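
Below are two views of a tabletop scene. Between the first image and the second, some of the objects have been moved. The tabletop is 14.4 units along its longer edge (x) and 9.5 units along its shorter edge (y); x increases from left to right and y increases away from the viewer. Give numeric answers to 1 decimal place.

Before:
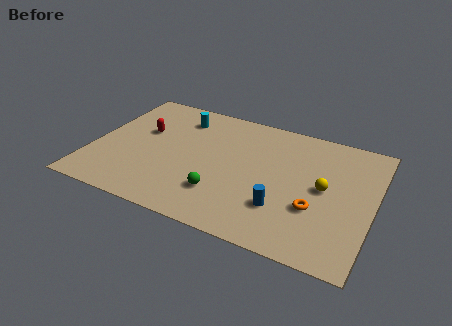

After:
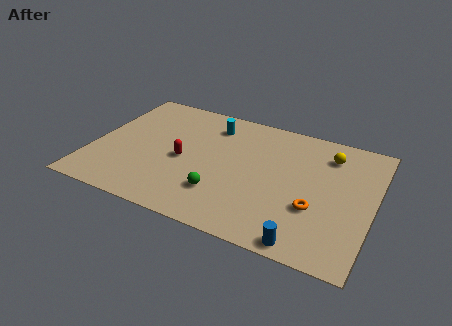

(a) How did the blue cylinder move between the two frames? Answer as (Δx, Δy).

(1.4, -1.9)

From the two frames, the blue cylinder sits at roughly (10.0, 2.7) before and (11.4, 0.8) after.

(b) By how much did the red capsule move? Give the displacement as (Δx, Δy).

(2.3, -1.5)

From the two frames, the red capsule sits at roughly (2.4, 5.8) before and (4.7, 4.3) after.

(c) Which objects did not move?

the orange torus and the green sphere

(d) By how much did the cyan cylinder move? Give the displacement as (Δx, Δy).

(1.7, 0.0)

From the two frames, the cyan cylinder sits at roughly (4.1, 7.6) before and (5.8, 7.6) after.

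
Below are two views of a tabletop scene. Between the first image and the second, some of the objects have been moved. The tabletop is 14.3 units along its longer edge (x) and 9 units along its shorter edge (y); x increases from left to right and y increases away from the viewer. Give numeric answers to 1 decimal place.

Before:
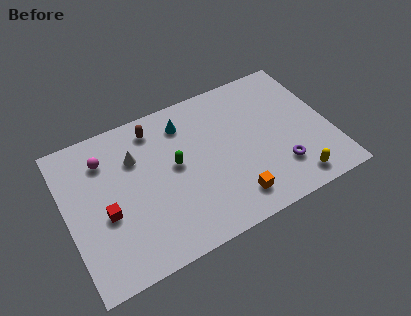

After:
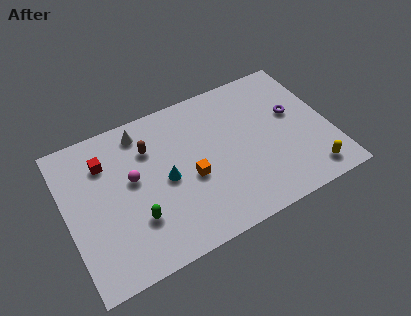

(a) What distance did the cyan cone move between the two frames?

3.2

From (6.7, 7.2) to (5.3, 4.3), the cyan cone covered √(1.4² + 2.9²) ≈ 3.2 units.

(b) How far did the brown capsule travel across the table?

1.2

From (5.1, 7.6) to (4.7, 6.5), the brown capsule covered √(0.4² + 1.1²) ≈ 1.2 units.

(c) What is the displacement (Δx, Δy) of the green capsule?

(-2.4, -2.2)

The green capsule was at about (5.9, 4.9) and moved to about (3.5, 2.7).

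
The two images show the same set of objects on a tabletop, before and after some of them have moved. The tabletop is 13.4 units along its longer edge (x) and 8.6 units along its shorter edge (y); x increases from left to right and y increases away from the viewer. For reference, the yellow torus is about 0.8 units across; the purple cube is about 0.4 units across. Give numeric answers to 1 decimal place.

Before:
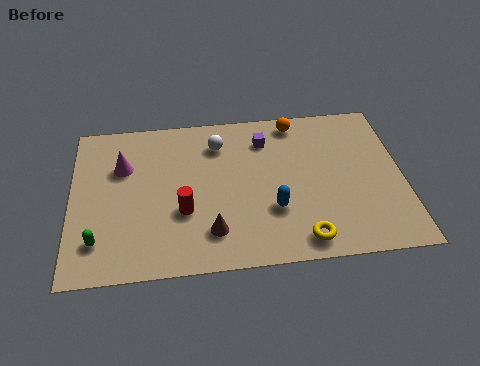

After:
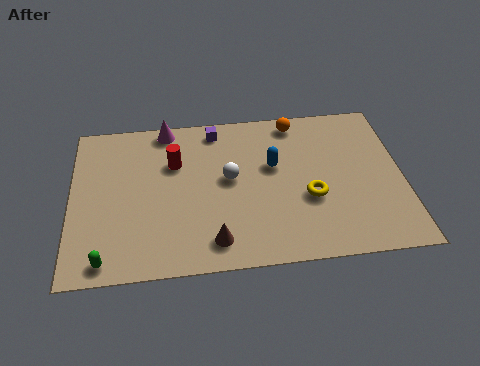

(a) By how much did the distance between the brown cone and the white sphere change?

-1.4

Before: roughly 4.8 units apart; after: 3.4. That's 1.4 units closer together.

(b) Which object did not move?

the orange sphere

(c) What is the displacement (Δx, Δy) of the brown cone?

(0.1, -0.5)

The brown cone started near (5.6, 1.9) and ended near (5.7, 1.4).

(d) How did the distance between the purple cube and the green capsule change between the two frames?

-0.3

The distance was about 8.3 in the first image and 8.0 in the second, so they moved 0.3 units closer together.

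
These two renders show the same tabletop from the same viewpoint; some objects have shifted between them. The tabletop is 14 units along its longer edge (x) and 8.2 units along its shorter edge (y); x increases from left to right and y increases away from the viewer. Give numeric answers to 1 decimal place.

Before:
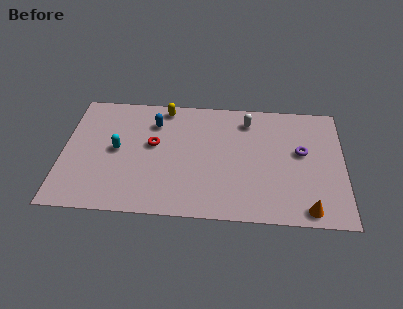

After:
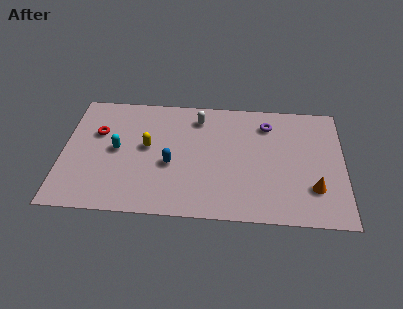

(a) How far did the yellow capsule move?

2.9

The yellow capsule moved from about (5.0, 7.3) to (4.2, 4.5), a distance of √(0.8² + 2.8²) ≈ 2.9.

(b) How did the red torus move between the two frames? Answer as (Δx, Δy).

(-2.8, 0.6)

The red torus started near (4.5, 4.7) and ended near (1.7, 5.3).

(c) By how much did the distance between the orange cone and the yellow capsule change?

-1.0

They were about 9.6 units apart before and 8.6 after — 1.0 units closer together.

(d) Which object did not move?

the cyan capsule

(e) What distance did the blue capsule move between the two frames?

2.9

The blue capsule moved from about (4.5, 6.2) to (5.4, 3.4), a distance of √(0.9² + 2.8²) ≈ 2.9.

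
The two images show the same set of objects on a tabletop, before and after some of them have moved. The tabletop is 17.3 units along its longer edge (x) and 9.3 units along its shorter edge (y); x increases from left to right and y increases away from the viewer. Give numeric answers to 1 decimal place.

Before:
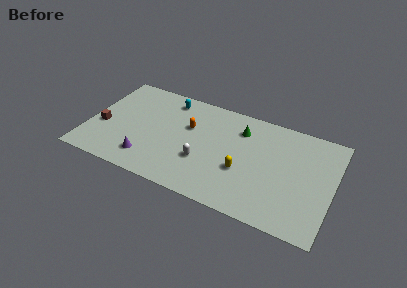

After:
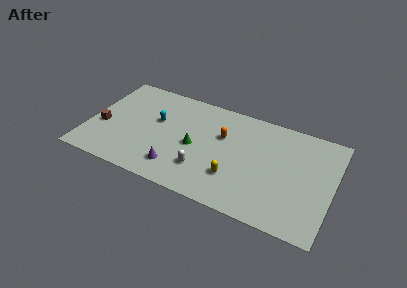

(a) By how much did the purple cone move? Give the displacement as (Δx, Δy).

(2.1, 0.0)

The purple cone started near (4.5, 1.9) and ended near (6.6, 1.9).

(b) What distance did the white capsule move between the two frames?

0.7

The white capsule was near (8.3, 3.2) before and (8.4, 2.5) after, so it travelled √(0.1² + 0.7²) ≈ 0.7 units.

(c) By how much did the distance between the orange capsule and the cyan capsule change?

+2.1

They were about 2.6 units apart before and 4.7 after — 2.1 units further apart.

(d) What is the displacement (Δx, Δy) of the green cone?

(-3.0, -2.8)

The green cone started near (10.6, 7.1) and ended near (7.6, 4.3).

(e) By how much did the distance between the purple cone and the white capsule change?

-2.1

They were about 4.0 units apart before and 1.9 after — 2.1 units closer together.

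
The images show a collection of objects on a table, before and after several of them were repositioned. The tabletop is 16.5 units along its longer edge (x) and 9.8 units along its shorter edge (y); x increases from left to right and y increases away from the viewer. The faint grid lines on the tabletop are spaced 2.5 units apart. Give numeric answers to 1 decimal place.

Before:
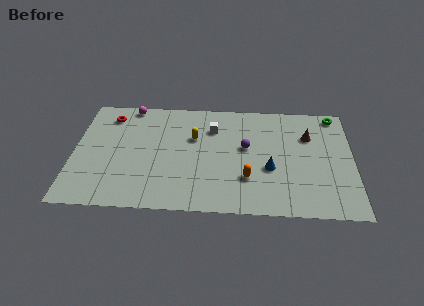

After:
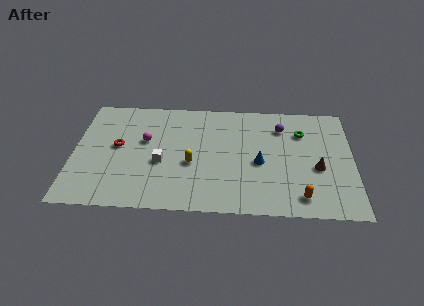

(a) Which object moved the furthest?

the white cube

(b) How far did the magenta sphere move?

3.3

From (3.2, 9.0) to (4.2, 5.9), the magenta sphere covered √(1.0² + 3.1²) ≈ 3.3 units.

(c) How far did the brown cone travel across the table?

2.8

The brown cone was near (13.9, 6.8) before and (14.4, 4.0) after, so it travelled √(0.5² + 2.8²) ≈ 2.8 units.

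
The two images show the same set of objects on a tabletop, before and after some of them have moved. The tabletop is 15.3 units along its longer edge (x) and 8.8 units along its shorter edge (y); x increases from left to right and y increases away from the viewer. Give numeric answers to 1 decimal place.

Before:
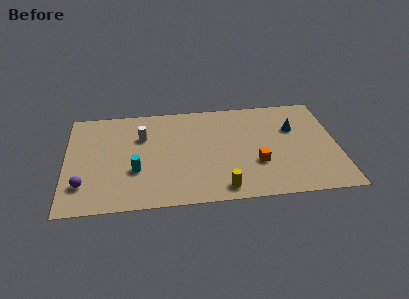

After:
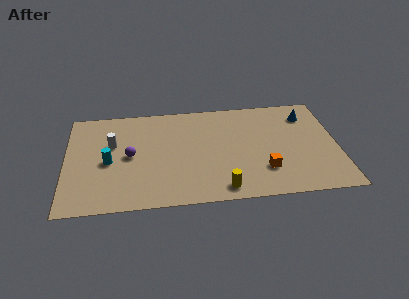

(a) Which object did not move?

the yellow cylinder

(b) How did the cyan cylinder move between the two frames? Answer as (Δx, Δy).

(-1.5, 0.9)

From the two frames, the cyan cylinder sits at roughly (3.9, 3.1) before and (2.4, 4.0) after.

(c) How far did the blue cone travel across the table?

1.4

From (12.9, 5.8) to (13.7, 6.9), the blue cone covered √(0.8² + 1.1²) ≈ 1.4 units.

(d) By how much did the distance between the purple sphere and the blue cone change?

-2.0

Before: roughly 12.4 units apart; after: 10.4. That's 2.0 units closer together.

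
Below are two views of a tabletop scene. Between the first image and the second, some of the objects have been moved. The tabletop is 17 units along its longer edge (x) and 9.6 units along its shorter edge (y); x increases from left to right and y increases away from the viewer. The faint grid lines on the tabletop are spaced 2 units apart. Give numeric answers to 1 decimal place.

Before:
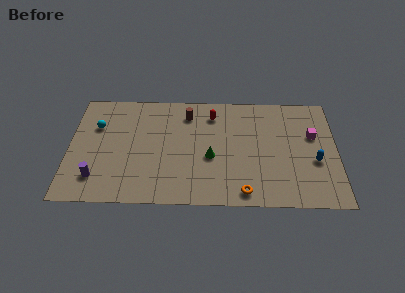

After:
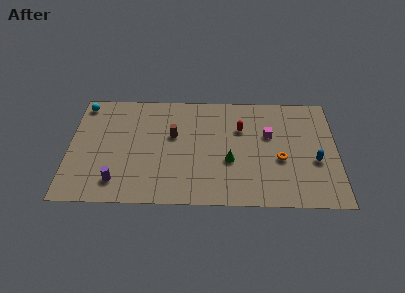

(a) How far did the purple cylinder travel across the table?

1.3

The purple cylinder was near (1.8, 2.1) before and (3.1, 1.8) after, so it travelled √(1.3² + 0.3²) ≈ 1.3 units.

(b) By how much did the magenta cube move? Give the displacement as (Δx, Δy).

(-2.8, 0.0)

The magenta cube was at about (15.5, 6.0) and moved to about (12.7, 6.0).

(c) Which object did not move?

the blue capsule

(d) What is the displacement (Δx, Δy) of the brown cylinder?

(-0.9, -1.9)

The brown cylinder was at about (7.5, 7.7) and moved to about (6.6, 5.8).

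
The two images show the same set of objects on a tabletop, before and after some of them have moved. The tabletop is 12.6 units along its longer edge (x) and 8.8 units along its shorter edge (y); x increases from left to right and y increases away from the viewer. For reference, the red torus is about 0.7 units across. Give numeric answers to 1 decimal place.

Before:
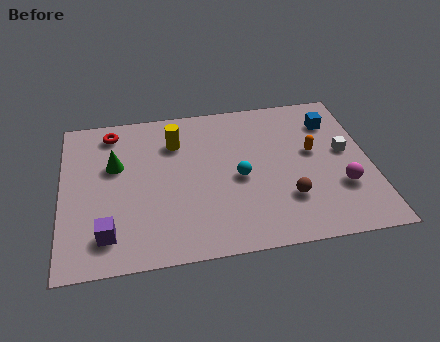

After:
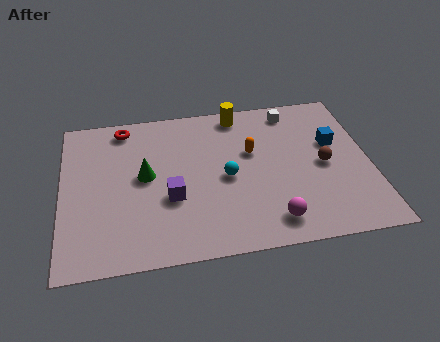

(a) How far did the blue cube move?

1.3

The blue cube was near (11.2, 6.7) before and (11.2, 5.4) after, so it travelled √(0.0² + 1.3²) ≈ 1.3 units.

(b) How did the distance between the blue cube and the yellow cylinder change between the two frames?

-2.0

They were about 6.5 units apart before and 4.5 after — 2.0 units closer together.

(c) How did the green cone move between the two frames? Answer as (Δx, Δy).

(1.2, -0.8)

The green cone started near (2.2, 5.5) and ended near (3.4, 4.7).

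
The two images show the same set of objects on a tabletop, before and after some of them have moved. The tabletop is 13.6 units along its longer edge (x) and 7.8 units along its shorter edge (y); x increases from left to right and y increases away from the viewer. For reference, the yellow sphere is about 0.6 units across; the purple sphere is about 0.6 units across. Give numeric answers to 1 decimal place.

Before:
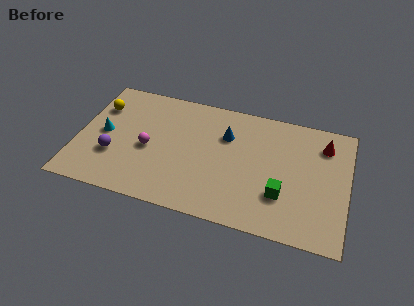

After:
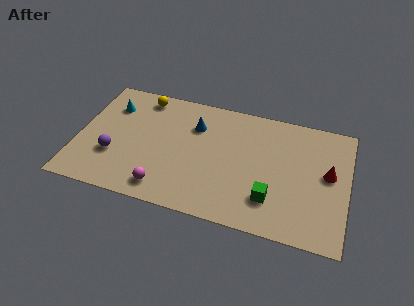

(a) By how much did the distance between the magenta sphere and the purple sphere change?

+1.1

They were about 1.9 units apart before and 3.0 after — 1.1 units further apart.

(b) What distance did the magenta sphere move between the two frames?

2.5

The magenta sphere moved from about (3.6, 3.5) to (4.6, 1.2), a distance of √(1.0² + 2.3²) ≈ 2.5.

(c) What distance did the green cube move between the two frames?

0.6

The green cube was near (10.4, 2.4) before and (9.9, 2.0) after, so it travelled √(0.5² + 0.4²) ≈ 0.6 units.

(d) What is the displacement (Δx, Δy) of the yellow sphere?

(2.1, 1.2)

The yellow sphere started near (0.9, 5.6) and ended near (3.0, 6.8).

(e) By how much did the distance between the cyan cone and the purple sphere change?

+1.8

The distance was about 1.4 in the first image and 3.2 in the second, so they moved 1.8 units further apart.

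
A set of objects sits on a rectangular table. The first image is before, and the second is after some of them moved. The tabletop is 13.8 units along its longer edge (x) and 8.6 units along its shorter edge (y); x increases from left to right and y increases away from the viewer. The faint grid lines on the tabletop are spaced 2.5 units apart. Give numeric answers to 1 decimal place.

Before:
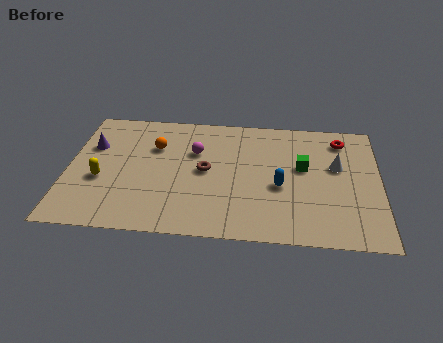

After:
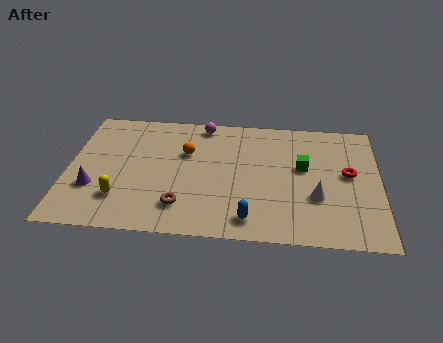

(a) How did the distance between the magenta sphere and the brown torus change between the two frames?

+4.5

Before: roughly 1.4 units apart; after: 5.9. That's 4.5 units further apart.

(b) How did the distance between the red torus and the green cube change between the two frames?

-0.7

They were about 2.7 units apart before and 2.0 after — 0.7 units closer together.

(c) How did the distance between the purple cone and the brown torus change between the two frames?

-1.3

They were about 5.3 units apart before and 4.0 after — 1.3 units closer together.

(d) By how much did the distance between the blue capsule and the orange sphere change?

-0.9

They were about 6.1 units apart before and 5.2 after — 0.9 units closer together.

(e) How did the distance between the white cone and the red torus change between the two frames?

+0.3

Before: roughly 1.9 units apart; after: 2.2. That's 0.3 units further apart.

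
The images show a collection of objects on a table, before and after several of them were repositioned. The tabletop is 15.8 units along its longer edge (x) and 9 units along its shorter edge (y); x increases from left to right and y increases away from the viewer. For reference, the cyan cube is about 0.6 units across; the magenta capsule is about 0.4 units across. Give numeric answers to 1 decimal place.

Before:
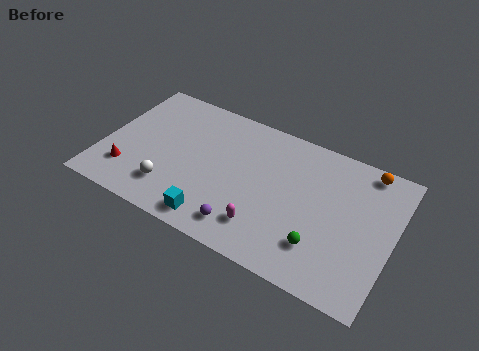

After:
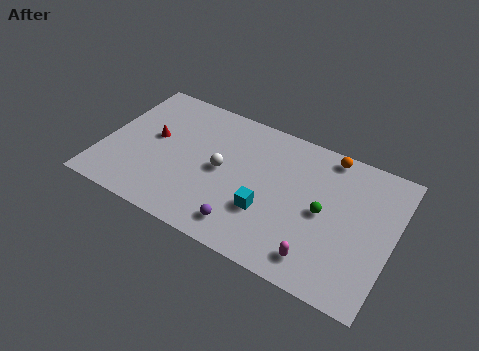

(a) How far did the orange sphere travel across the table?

2.1

The orange sphere was near (14.0, 8.1) before and (11.9, 8.1) after, so it travelled √(2.1² + 0.0²) ≈ 2.1 units.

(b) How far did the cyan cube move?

3.2

The cyan cube moved from about (6.6, 1.2) to (9.2, 3.0), a distance of √(2.6² + 1.8²) ≈ 3.2.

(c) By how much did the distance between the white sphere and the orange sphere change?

-5.2

Before: roughly 11.7 units apart; after: 6.5. That's 5.2 units closer together.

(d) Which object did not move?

the purple sphere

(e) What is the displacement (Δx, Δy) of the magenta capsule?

(3.0, -0.5)

The magenta capsule was at about (9.2, 2.0) and moved to about (12.2, 1.5).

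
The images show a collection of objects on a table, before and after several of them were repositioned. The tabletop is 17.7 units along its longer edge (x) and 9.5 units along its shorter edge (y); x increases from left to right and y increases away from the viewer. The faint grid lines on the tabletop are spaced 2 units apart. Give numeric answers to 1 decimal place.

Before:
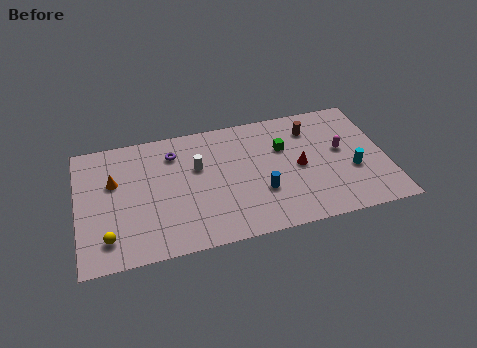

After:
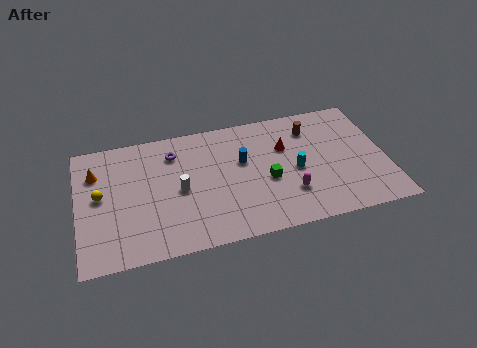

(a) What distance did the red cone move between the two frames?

1.8

The red cone was near (12.7, 4.6) before and (12.0, 6.3) after, so it travelled √(0.7² + 1.7²) ≈ 1.8 units.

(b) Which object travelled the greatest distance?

the magenta capsule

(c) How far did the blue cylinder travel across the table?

2.8

The blue cylinder was near (10.4, 3.2) before and (9.5, 5.8) after, so it travelled √(0.9² + 2.6²) ≈ 2.8 units.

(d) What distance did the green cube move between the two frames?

2.5

The green cube was near (11.9, 6.3) before and (10.8, 4.0) after, so it travelled √(1.1² + 2.3²) ≈ 2.5 units.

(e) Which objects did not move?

the brown cylinder and the purple torus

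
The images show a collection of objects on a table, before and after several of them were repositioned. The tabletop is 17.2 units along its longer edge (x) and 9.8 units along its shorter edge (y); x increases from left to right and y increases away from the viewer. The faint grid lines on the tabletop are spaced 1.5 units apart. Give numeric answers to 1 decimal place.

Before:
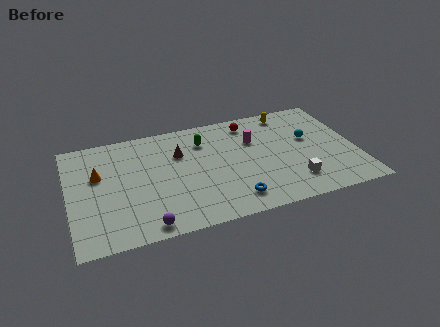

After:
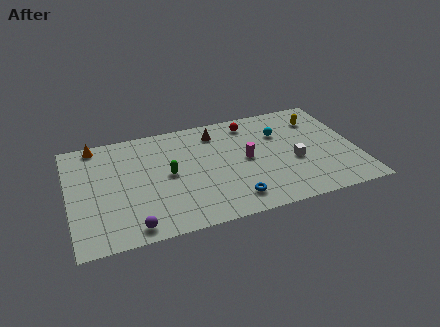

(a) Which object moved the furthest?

the green capsule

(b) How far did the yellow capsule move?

2.0

The yellow capsule was near (13.5, 8.6) before and (15.2, 7.5) after, so it travelled √(1.7² + 1.1²) ≈ 2.0 units.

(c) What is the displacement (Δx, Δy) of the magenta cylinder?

(-0.6, -1.6)

The magenta cylinder started near (11.2, 6.6) and ended near (10.6, 5.0).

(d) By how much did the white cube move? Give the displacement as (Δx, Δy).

(0.2, 1.8)

The white cube was at about (13.2, 2.2) and moved to about (13.4, 4.0).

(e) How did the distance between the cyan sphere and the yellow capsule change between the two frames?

-0.5

Before: roughly 3.0 units apart; after: 2.5. That's 0.5 units closer together.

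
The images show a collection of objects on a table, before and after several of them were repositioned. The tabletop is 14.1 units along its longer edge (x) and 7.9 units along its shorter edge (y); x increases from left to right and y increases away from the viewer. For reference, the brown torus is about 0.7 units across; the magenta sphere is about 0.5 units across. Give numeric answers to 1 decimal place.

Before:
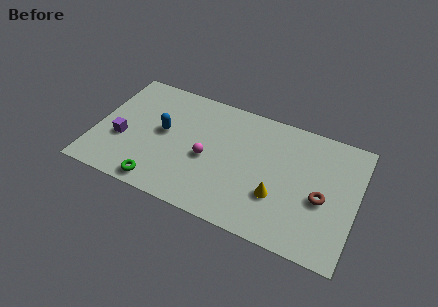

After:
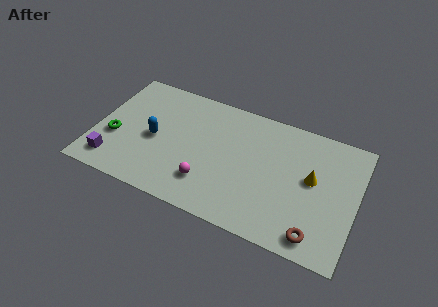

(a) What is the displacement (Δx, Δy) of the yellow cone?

(1.7, 1.8)

The yellow cone was at about (10.0, 2.6) and moved to about (11.7, 4.4).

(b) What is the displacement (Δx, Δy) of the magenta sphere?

(0.2, -1.5)

The magenta sphere started near (6.1, 3.5) and ended near (6.3, 2.0).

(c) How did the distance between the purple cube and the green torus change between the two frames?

-1.5

Before: roughly 3.1 units apart; after: 1.6. That's 1.5 units closer together.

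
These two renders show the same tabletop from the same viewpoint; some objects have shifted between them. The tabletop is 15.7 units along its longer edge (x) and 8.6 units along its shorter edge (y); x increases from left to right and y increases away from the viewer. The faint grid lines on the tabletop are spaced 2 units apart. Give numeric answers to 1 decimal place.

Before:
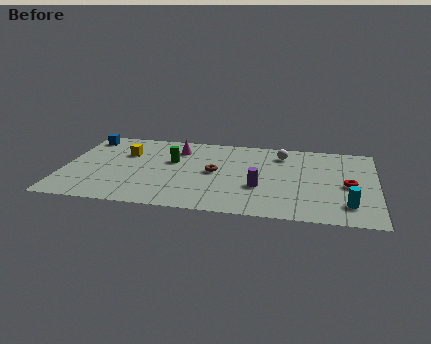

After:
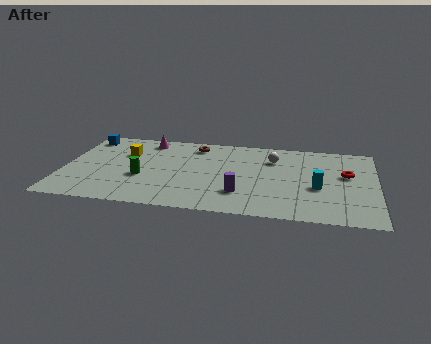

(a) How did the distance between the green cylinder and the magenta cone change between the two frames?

+2.7

They were about 1.4 units apart before and 4.1 after — 2.7 units further apart.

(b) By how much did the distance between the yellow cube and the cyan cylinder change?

-1.9

The distance was about 12.0 in the first image and 10.1 in the second, so they moved 1.9 units closer together.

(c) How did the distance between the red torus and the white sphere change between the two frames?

-0.6

They were about 4.5 units apart before and 3.9 after — 0.6 units closer together.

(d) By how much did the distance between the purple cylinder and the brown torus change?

+2.9

Before: roughly 2.6 units apart; after: 5.5. That's 2.9 units further apart.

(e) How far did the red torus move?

1.1

The red torus moved from about (14.3, 4.0) to (14.2, 5.1), a distance of √(0.1² + 1.1²) ≈ 1.1.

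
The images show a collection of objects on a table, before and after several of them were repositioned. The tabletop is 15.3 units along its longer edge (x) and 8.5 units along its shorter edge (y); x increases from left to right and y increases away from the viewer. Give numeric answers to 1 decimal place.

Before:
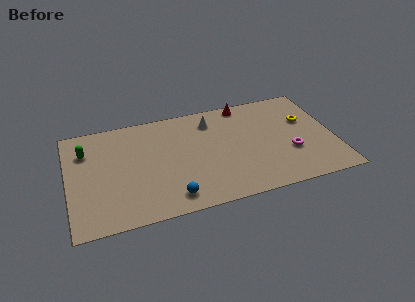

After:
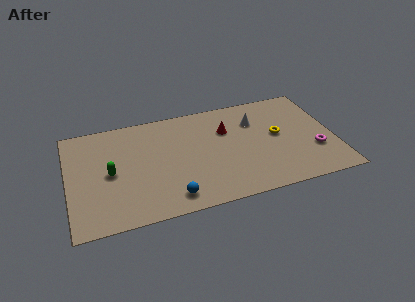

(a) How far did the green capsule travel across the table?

2.5

From (1.1, 6.2) to (2.4, 4.1), the green capsule covered √(1.3² + 2.1²) ≈ 2.5 units.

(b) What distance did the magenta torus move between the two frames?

1.4

The magenta torus moved from about (12.7, 3.0) to (14.1, 2.8), a distance of √(1.4² + 0.2²) ≈ 1.4.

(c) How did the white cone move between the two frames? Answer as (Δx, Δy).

(2.5, -0.7)

The white cone started near (8.4, 6.8) and ended near (10.9, 6.1).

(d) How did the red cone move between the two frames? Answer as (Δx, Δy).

(-1.2, -1.9)

From the two frames, the red cone sits at roughly (10.4, 7.7) before and (9.2, 5.8) after.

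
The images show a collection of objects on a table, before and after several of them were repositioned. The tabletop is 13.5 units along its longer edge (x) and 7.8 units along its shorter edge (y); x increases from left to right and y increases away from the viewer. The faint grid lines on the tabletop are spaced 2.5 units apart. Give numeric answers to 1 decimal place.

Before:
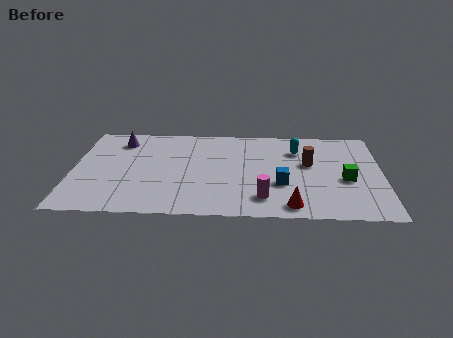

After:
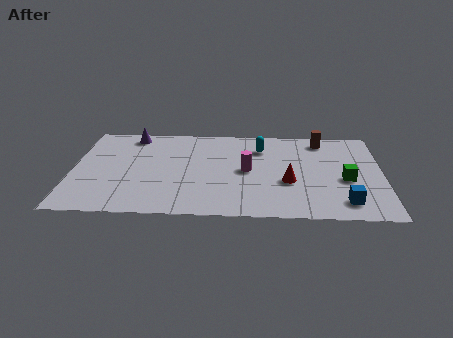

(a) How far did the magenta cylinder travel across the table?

2.4

From (8.3, 1.6) to (7.6, 3.9), the magenta cylinder covered √(0.7² + 2.3²) ≈ 2.4 units.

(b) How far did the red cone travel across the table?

2.0

The red cone moved from about (9.5, 1.0) to (9.4, 3.0), a distance of √(0.1² + 2.0²) ≈ 2.0.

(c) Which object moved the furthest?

the blue cube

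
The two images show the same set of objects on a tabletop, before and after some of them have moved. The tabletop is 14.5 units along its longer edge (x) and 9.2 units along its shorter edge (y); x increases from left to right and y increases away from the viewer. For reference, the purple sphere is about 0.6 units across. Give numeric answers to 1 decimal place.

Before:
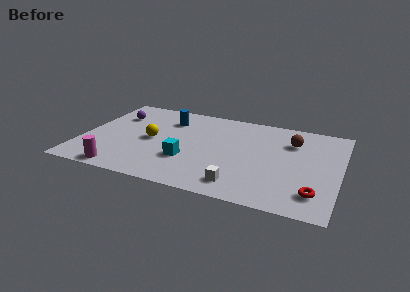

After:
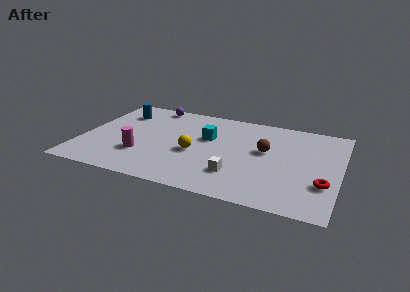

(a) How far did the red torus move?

1.1

The red torus was near (13.3, 1.9) before and (13.7, 2.9) after, so it travelled √(0.4² + 1.0²) ≈ 1.1 units.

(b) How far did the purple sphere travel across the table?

2.5

The purple sphere moved from about (1.6, 6.6) to (3.5, 8.3), a distance of √(1.9² + 1.7²) ≈ 2.5.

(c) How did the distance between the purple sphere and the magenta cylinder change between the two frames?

-0.3

They were about 5.8 units apart before and 5.5 after — 0.3 units closer together.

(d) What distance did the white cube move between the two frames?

0.9

From (9.2, 1.5) to (8.9, 2.4), the white cube covered √(0.3² + 0.9²) ≈ 0.9 units.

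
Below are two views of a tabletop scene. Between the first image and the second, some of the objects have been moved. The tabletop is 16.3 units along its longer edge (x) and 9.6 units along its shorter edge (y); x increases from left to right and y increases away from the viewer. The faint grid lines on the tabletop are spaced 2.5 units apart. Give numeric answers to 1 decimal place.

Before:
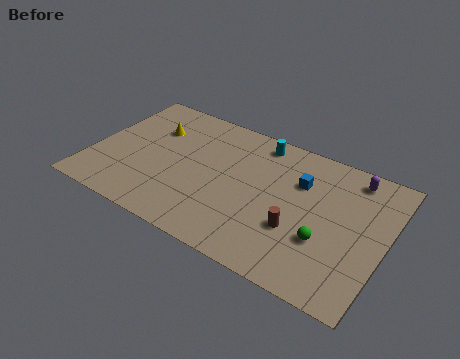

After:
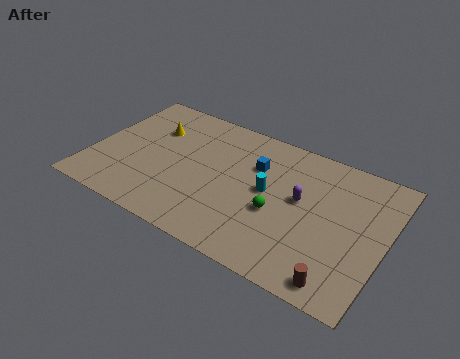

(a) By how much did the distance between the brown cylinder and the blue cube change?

+4.4

Before: roughly 3.3 units apart; after: 7.7. That's 4.4 units further apart.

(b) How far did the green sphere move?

2.8

From (13.2, 3.3) to (10.5, 3.9), the green sphere covered √(2.7² + 0.6²) ≈ 2.8 units.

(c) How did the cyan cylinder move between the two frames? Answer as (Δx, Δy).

(1.0, -3.3)

The cyan cylinder was at about (8.8, 8.4) and moved to about (9.8, 5.1).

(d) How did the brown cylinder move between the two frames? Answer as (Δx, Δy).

(2.6, -2.2)

From the two frames, the brown cylinder sits at roughly (11.7, 3.3) before and (14.3, 1.1) after.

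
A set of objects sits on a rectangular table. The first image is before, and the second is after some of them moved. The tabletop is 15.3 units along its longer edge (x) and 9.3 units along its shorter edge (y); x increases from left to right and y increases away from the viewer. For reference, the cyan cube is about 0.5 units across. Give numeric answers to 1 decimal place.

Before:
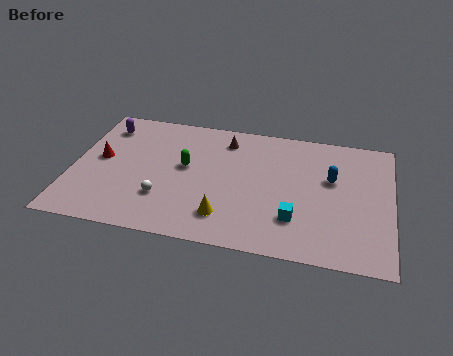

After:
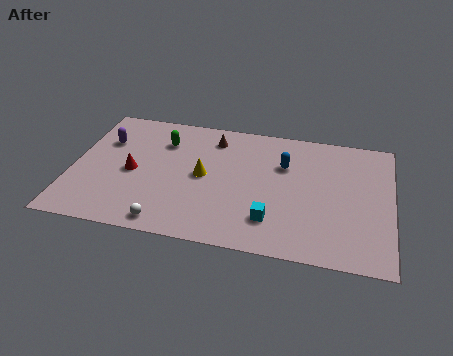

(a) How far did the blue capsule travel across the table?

2.4

The blue capsule moved from about (12.4, 5.7) to (10.1, 6.3), a distance of √(2.3² + 0.6²) ≈ 2.4.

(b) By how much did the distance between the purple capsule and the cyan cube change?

-1.4

The distance was about 10.7 in the first image and 9.3 in the second, so they moved 1.4 units closer together.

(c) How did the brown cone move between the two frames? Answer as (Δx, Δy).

(-0.6, 0.0)

From the two frames, the brown cone sits at roughly (7.2, 7.6) before and (6.6, 7.6) after.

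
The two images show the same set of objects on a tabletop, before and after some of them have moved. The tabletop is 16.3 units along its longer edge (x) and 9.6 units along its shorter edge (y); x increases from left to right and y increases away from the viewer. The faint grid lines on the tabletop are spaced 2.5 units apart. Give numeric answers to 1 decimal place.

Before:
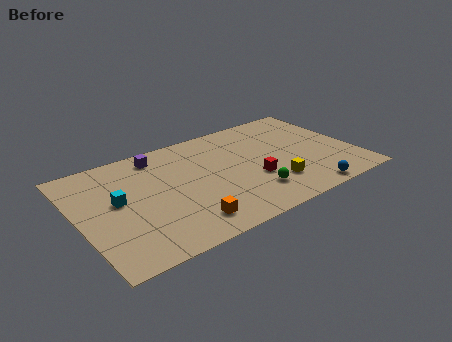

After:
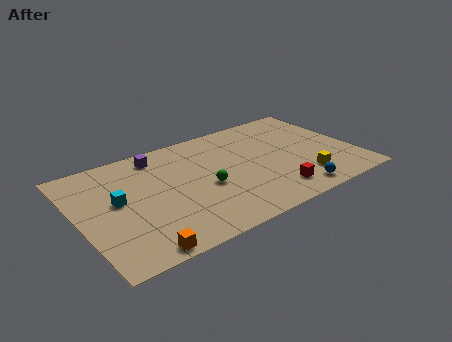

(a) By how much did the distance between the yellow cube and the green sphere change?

+4.6

The distance was about 1.3 in the first image and 5.9 in the second, so they moved 4.6 units further apart.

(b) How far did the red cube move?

1.9

The red cube moved from about (10.1, 3.5) to (11.0, 1.8), a distance of √(0.9² + 1.7²) ≈ 1.9.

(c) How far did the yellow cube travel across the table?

1.8

The yellow cube moved from about (11.1, 2.5) to (12.9, 2.2), a distance of √(1.8² + 0.3²) ≈ 1.8.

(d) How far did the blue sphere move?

0.8

From (12.8, 0.9) to (12.1, 1.2), the blue sphere covered √(0.7² + 0.3²) ≈ 0.8 units.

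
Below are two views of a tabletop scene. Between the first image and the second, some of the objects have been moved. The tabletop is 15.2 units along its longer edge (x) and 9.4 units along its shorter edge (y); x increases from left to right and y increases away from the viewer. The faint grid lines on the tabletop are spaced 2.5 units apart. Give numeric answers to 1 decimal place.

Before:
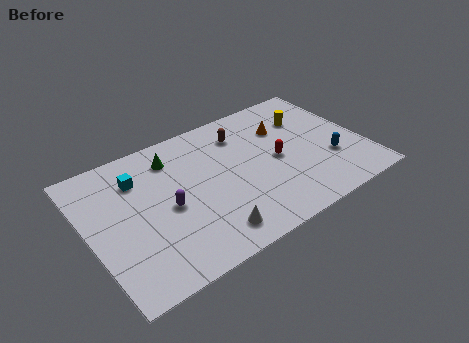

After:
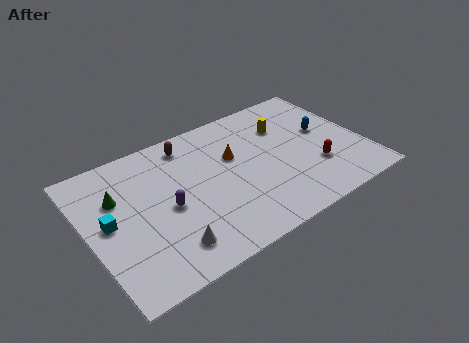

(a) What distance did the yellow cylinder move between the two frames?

1.3

The yellow cylinder was near (12.6, 6.7) before and (11.3, 6.7) after, so it travelled √(1.3² + 0.0²) ≈ 1.3 units.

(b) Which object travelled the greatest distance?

the green cone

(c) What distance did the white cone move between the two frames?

2.2

The white cone moved from about (6.0, 1.5) to (3.8, 1.8), a distance of √(2.2² + 0.3²) ≈ 2.2.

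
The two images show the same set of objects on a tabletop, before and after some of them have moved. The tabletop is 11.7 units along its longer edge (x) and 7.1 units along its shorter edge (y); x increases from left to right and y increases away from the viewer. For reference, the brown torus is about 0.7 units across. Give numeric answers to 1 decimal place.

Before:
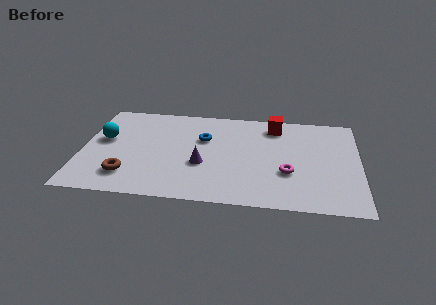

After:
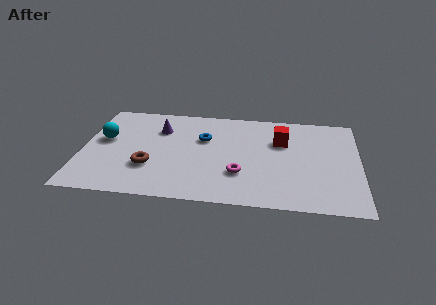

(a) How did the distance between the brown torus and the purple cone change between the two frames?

-0.5

They were about 3.3 units apart before and 2.8 after — 0.5 units closer together.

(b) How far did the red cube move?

1.1

From (8.1, 5.9) to (8.4, 4.8), the red cube covered √(0.3² + 1.1²) ≈ 1.1 units.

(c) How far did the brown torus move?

1.1

From (2.0, 1.6) to (2.9, 2.3), the brown torus covered √(0.9² + 0.7²) ≈ 1.1 units.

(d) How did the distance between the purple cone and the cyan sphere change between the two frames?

-1.9

Before: roughly 4.4 units apart; after: 2.5. That's 1.9 units closer together.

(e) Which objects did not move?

the blue torus and the cyan sphere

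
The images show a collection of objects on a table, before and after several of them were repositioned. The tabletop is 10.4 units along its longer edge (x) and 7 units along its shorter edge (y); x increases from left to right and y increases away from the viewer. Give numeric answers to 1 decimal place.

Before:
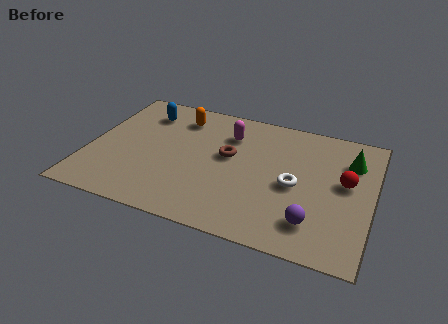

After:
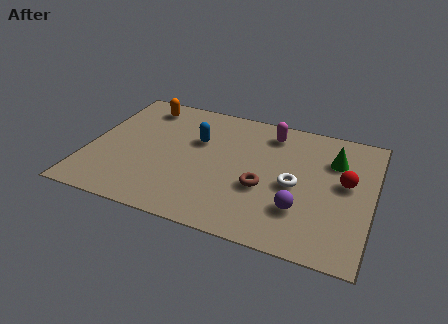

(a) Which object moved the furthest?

the blue capsule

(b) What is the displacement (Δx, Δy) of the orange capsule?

(-1.4, 0.3)

From the two frames, the orange capsule sits at roughly (3.1, 5.6) before and (1.7, 5.9) after.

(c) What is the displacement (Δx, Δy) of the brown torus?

(1.4, -1.3)

The brown torus was at about (5.1, 4.0) and moved to about (6.5, 2.7).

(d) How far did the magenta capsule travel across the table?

1.6

From (5.0, 5.2) to (6.5, 5.8), the magenta capsule covered √(1.5² + 0.6²) ≈ 1.6 units.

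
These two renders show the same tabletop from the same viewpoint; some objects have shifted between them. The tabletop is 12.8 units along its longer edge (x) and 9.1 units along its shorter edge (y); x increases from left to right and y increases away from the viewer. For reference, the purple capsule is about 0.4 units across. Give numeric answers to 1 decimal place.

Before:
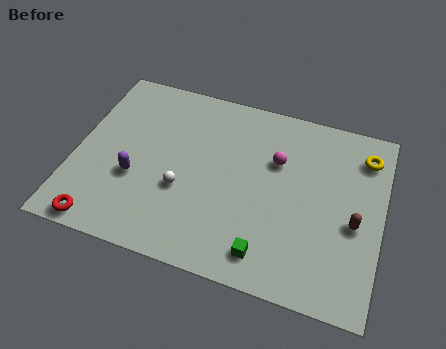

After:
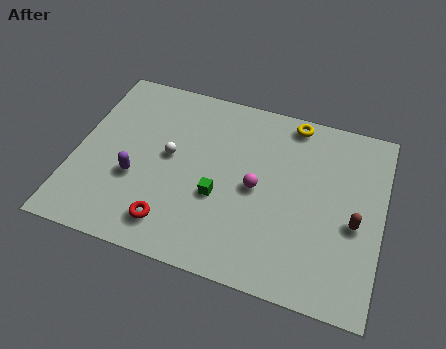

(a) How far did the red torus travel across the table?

2.9

The red torus moved from about (1.5, 0.8) to (4.3, 1.6), a distance of √(2.8² + 0.8²) ≈ 2.9.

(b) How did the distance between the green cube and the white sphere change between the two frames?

-1.6

They were about 4.2 units apart before and 2.6 after — 1.6 units closer together.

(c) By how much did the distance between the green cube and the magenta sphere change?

-2.9

Before: roughly 4.6 units apart; after: 1.7. That's 2.9 units closer together.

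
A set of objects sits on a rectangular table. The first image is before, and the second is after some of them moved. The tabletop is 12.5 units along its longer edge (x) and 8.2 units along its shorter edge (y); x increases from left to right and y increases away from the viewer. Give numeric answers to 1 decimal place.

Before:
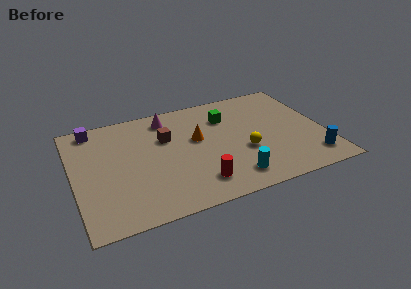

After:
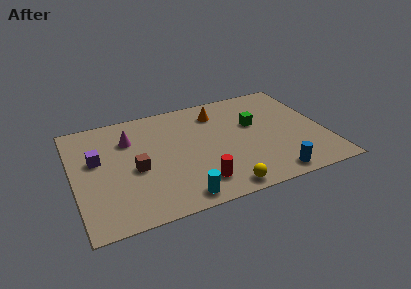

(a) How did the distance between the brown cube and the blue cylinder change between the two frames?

-0.9

Before: roughly 7.9 units apart; after: 7.0. That's 0.9 units closer together.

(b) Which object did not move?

the red cylinder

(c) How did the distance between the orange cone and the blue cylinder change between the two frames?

-0.3

They were about 6.3 units apart before and 6.0 after — 0.3 units closer together.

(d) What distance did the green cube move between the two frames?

1.6

The green cube was near (7.8, 6.0) before and (9.1, 5.0) after, so it travelled √(1.3² + 1.0²) ≈ 1.6 units.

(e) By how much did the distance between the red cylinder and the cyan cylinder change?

-0.5

They were about 1.7 units apart before and 1.2 after — 0.5 units closer together.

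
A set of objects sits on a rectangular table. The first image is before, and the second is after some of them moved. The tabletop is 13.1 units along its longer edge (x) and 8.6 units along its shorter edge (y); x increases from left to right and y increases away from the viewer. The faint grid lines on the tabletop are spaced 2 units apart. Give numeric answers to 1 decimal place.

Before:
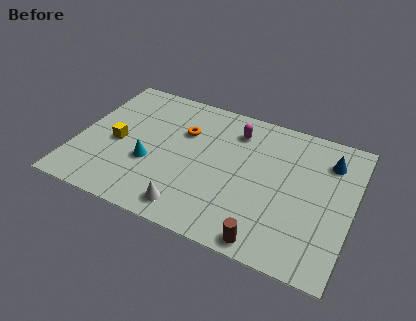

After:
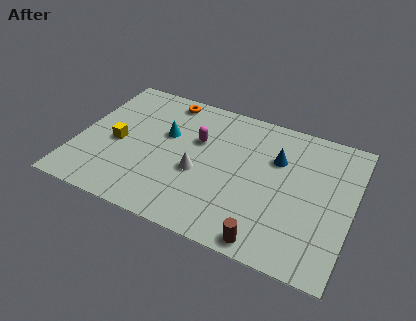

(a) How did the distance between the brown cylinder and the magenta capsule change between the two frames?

-0.3

The distance was about 6.4 in the first image and 6.1 in the second, so they moved 0.3 units closer together.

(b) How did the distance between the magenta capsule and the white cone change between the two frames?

-3.8

Before: roughly 5.8 units apart; after: 2.0. That's 3.8 units closer together.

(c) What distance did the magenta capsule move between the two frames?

2.1

The magenta capsule was near (7.3, 6.8) before and (5.6, 5.5) after, so it travelled √(1.7² + 1.3²) ≈ 2.1 units.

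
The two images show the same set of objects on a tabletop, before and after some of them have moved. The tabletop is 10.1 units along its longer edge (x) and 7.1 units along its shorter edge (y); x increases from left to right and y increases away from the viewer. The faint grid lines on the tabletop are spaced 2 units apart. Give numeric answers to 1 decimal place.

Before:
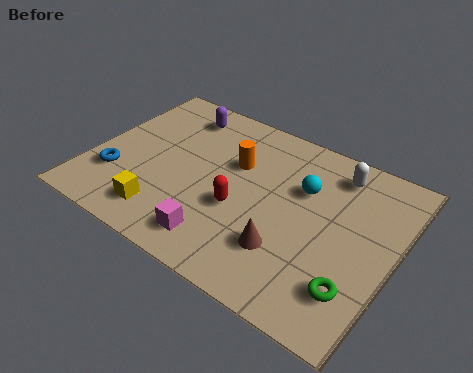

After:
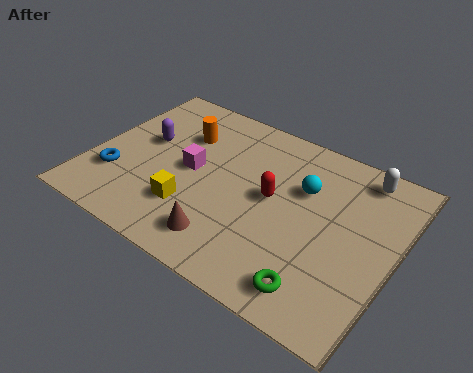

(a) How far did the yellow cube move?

1.1

The yellow cube was near (2.8, 1.3) before and (3.6, 2.0) after, so it travelled √(0.8² + 0.7²) ≈ 1.1 units.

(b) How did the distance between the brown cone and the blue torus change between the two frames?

-1.8

They were about 5.8 units apart before and 4.0 after — 1.8 units closer together.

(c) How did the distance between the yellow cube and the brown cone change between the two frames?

-2.6

They were about 4.1 units apart before and 1.5 after — 2.6 units closer together.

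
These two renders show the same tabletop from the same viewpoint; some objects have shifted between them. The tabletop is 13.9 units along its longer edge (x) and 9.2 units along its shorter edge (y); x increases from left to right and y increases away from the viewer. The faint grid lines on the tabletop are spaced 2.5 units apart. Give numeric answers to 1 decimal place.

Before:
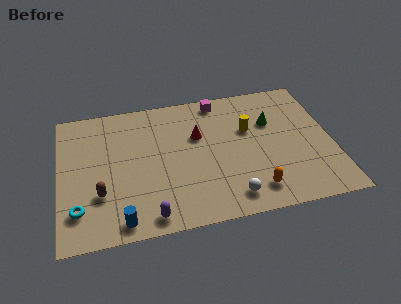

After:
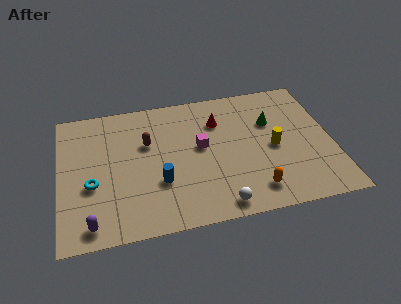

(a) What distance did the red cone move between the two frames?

1.4

The red cone moved from about (7.1, 5.9) to (8.2, 6.7), a distance of √(1.1² + 0.8²) ≈ 1.4.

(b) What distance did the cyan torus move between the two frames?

1.7

The cyan torus moved from about (0.9, 2.1) to (1.6, 3.6), a distance of √(0.7² + 1.5²) ≈ 1.7.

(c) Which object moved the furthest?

the brown capsule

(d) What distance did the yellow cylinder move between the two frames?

1.9

From (9.7, 5.8) to (10.9, 4.3), the yellow cylinder covered √(1.2² + 1.5²) ≈ 1.9 units.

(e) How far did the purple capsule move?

2.9

From (4.4, 1.0) to (1.5, 1.1), the purple capsule covered √(2.9² + 0.1²) ≈ 2.9 units.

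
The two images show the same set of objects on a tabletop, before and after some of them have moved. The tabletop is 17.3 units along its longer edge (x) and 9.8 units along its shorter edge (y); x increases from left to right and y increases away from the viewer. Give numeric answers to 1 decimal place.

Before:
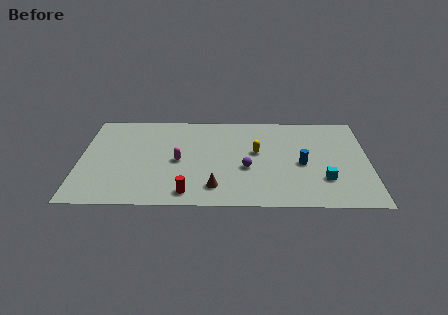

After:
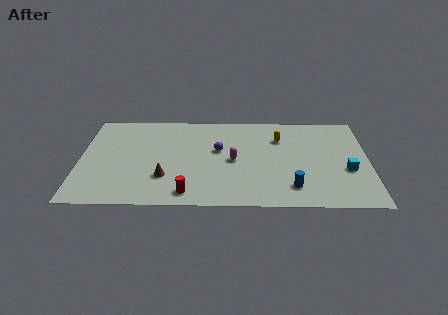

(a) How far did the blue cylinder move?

2.5

The blue cylinder moved from about (13.3, 4.4) to (12.7, 2.0), a distance of √(0.6² + 2.4²) ≈ 2.5.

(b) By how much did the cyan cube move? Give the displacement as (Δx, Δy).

(1.4, 1.0)

The cyan cube started near (14.6, 2.8) and ended near (16.0, 3.8).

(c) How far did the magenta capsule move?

3.3

The magenta capsule was near (5.9, 4.6) before and (9.2, 4.7) after, so it travelled √(3.3² + 0.1²) ≈ 3.3 units.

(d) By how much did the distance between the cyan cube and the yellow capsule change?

+0.3

Before: roughly 4.9 units apart; after: 5.2. That's 0.3 units further apart.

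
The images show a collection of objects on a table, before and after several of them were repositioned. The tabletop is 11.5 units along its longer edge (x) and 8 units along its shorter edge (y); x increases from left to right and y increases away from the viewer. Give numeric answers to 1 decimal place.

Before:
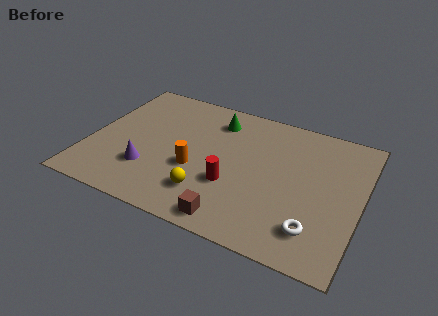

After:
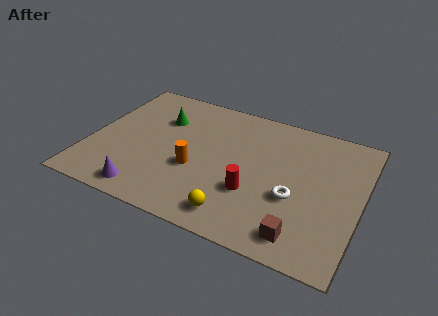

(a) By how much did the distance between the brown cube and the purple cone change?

+2.5

The distance was about 4.0 in the first image and 6.5 in the second, so they moved 2.5 units further apart.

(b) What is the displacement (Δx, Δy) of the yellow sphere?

(1.3, -0.7)

The yellow sphere started near (5.3, 1.9) and ended near (6.6, 1.2).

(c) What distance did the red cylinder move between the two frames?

0.9

The red cylinder was near (6.2, 2.8) before and (7.1, 2.7) after, so it travelled √(0.9² + 0.1²) ≈ 0.9 units.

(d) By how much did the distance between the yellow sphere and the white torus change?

-1.6

The distance was about 4.5 in the first image and 2.9 in the second, so they moved 1.6 units closer together.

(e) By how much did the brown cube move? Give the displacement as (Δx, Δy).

(2.8, 0.3)

The brown cube started near (6.5, 0.9) and ended near (9.3, 1.2).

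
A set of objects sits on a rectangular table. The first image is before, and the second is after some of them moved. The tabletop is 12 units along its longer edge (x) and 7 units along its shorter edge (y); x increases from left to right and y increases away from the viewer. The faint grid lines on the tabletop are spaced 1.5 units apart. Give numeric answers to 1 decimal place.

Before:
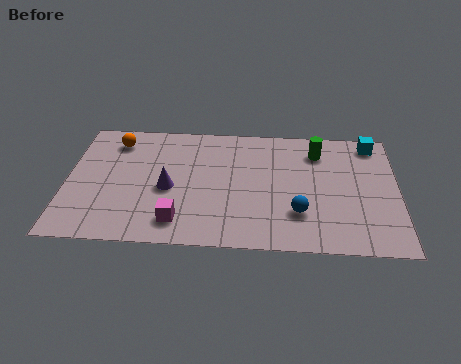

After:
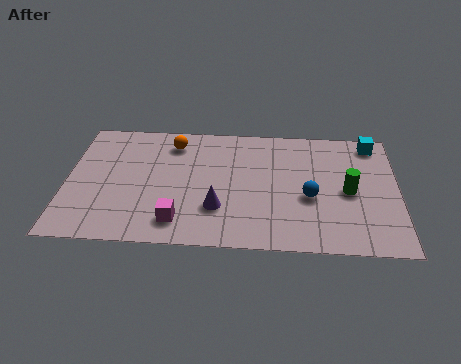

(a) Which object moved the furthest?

the green cylinder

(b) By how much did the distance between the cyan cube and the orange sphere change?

-2.1

Before: roughly 9.4 units apart; after: 7.3. That's 2.1 units closer together.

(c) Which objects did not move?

the magenta cube and the cyan cube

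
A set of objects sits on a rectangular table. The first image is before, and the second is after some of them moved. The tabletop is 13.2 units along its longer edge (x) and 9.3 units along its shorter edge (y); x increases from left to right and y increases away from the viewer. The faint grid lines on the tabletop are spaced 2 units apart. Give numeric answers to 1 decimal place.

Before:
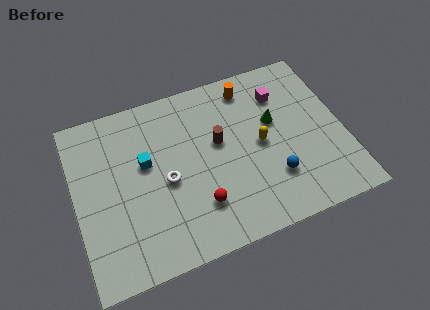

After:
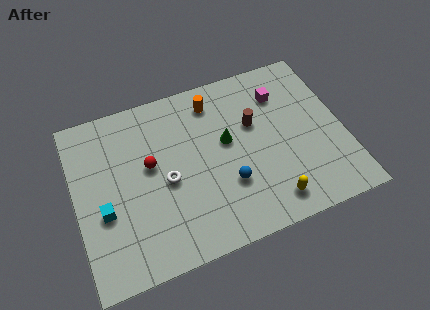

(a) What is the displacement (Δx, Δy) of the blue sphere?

(-2.2, 0.4)

From the two frames, the blue sphere sits at roughly (9.5, 2.6) before and (7.3, 3.0) after.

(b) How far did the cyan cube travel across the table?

2.9

The cyan cube moved from about (3.5, 5.5) to (1.3, 3.6), a distance of √(2.2² + 1.9²) ≈ 2.9.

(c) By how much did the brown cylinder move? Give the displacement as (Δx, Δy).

(1.8, 0.4)

From the two frames, the brown cylinder sits at roughly (7.1, 5.4) before and (8.9, 5.8) after.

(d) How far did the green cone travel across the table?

2.4

From (9.9, 5.6) to (7.5, 5.3), the green cone covered √(2.4² + 0.3²) ≈ 2.4 units.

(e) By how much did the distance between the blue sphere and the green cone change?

-0.7

Before: roughly 3.0 units apart; after: 2.3. That's 0.7 units closer together.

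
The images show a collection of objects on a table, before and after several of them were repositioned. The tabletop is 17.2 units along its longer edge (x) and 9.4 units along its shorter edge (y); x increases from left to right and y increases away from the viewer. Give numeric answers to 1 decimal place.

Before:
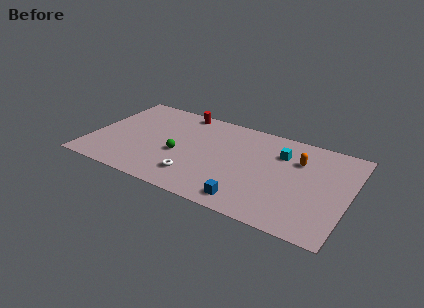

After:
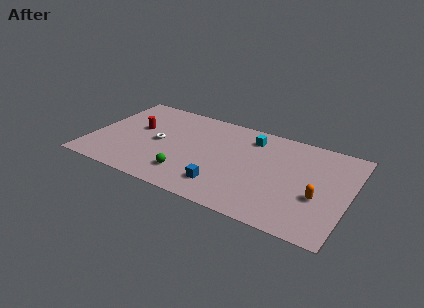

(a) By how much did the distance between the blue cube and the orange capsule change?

+0.4

They were about 5.9 units apart before and 6.3 after — 0.4 units further apart.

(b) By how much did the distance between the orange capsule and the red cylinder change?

+4.1

They were about 8.4 units apart before and 12.5 after — 4.1 units further apart.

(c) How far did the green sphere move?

2.0

From (6.0, 3.9) to (6.8, 2.1), the green sphere covered √(0.8² + 1.8²) ≈ 2.0 units.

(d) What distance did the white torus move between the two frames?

3.8

From (7.3, 2.1) to (4.5, 4.6), the white torus covered √(2.8² + 2.5²) ≈ 3.8 units.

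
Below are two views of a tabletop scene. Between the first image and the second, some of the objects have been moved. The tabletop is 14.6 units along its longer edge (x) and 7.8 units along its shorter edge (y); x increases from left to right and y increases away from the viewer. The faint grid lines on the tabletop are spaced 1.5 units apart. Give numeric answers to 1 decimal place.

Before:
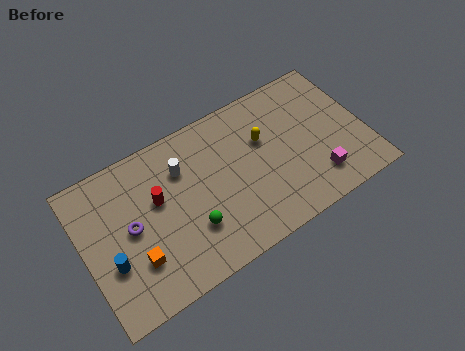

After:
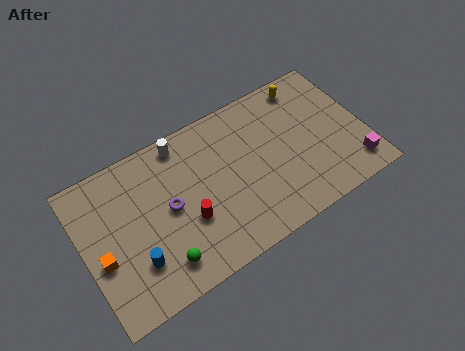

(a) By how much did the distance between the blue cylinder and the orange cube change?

+0.6

They were about 1.3 units apart before and 1.9 after — 0.6 units further apart.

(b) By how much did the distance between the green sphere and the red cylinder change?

-0.6

The distance was about 2.7 in the first image and 2.1 in the second, so they moved 0.6 units closer together.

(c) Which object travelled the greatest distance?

the yellow capsule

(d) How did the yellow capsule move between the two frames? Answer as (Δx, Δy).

(2.6, 1.8)

The yellow capsule started near (9.5, 5.0) and ended near (12.1, 6.8).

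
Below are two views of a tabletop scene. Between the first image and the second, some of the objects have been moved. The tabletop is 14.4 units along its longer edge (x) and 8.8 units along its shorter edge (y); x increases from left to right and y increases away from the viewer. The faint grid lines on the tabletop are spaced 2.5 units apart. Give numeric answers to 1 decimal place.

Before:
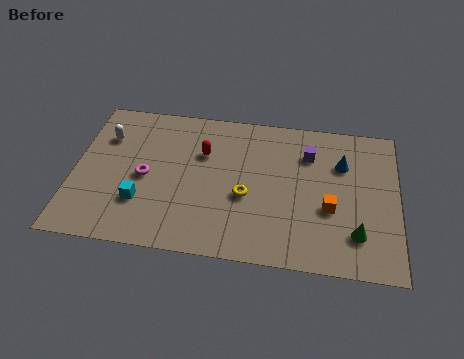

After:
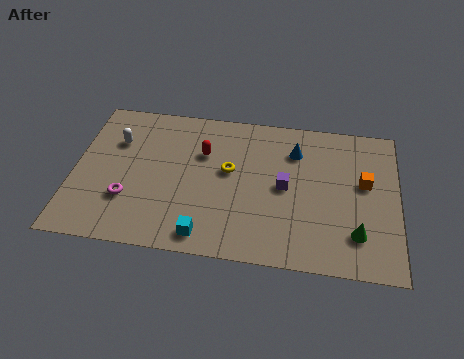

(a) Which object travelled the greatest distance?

the cyan cube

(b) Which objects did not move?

the red capsule and the green cone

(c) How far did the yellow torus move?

1.6

The yellow torus moved from about (7.7, 3.6) to (6.9, 5.0), a distance of √(0.8² + 1.4²) ≈ 1.6.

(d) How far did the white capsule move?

0.5

The white capsule moved from about (1.3, 6.3) to (1.8, 6.1), a distance of √(0.5² + 0.2²) ≈ 0.5.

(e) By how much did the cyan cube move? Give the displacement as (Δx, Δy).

(2.9, -1.5)

The cyan cube was at about (3.1, 2.6) and moved to about (6.0, 1.1).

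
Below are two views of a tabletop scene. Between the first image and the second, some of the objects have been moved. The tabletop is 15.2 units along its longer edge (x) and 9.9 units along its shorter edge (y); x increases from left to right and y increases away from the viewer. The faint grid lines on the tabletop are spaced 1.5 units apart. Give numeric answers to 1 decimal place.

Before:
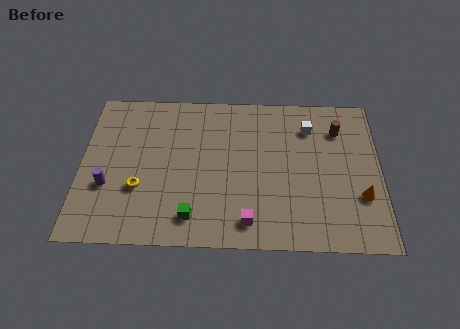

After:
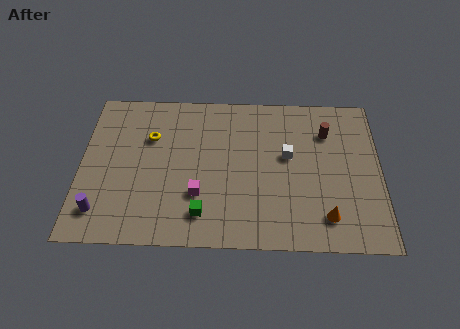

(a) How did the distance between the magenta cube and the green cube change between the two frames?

-1.6

The distance was about 2.8 in the first image and 1.2 in the second, so they moved 1.6 units closer together.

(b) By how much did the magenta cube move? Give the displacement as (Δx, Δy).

(-2.5, 1.6)

The magenta cube was at about (8.5, 1.5) and moved to about (6.0, 3.1).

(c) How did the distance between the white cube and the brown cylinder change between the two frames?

+1.1

Before: roughly 1.5 units apart; after: 2.6. That's 1.1 units further apart.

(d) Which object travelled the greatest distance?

the yellow torus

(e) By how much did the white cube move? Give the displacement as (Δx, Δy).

(-1.1, -1.9)

The white cube started near (11.6, 7.6) and ended near (10.5, 5.7).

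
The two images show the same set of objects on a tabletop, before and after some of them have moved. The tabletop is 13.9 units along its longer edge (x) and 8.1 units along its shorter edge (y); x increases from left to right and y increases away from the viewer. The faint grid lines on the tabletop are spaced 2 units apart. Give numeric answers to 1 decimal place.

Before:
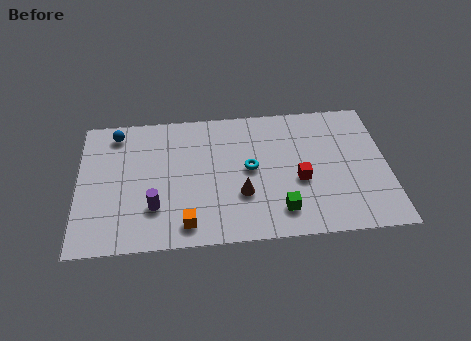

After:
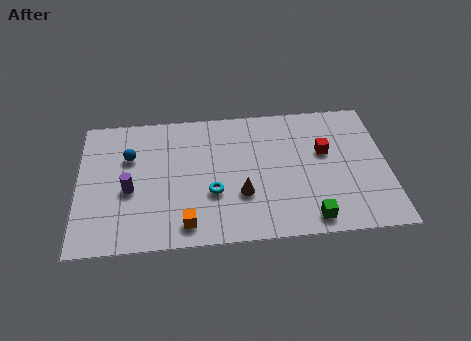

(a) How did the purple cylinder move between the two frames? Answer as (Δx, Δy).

(-1.1, 1.1)

The purple cylinder started near (3.4, 2.3) and ended near (2.3, 3.4).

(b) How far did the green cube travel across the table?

1.4

The green cube moved from about (9.0, 1.6) to (10.3, 1.0), a distance of √(1.3² + 0.6²) ≈ 1.4.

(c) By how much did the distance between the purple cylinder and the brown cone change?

+1.1

Before: roughly 3.9 units apart; after: 5.0. That's 1.1 units further apart.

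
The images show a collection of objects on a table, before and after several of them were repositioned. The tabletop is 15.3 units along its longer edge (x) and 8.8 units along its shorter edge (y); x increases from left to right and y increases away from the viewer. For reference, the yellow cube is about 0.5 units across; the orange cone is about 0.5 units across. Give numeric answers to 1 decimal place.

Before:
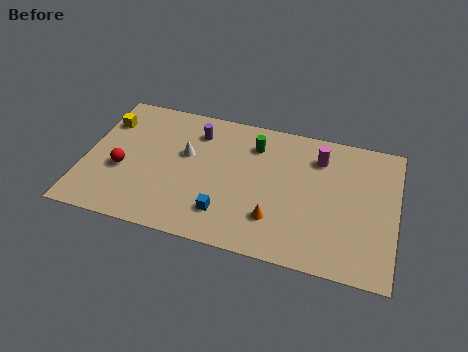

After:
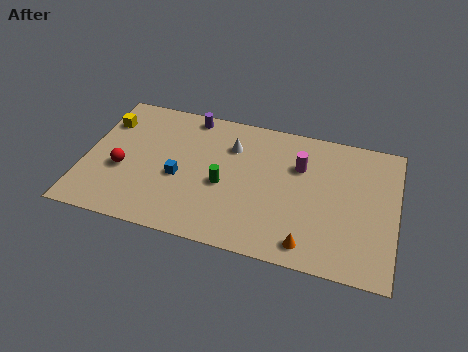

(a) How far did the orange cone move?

2.0

From (9.5, 2.3) to (11.2, 1.2), the orange cone covered √(1.7² + 1.1²) ≈ 2.0 units.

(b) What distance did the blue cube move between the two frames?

2.9

The blue cube was near (7.1, 2.0) before and (4.7, 3.7) after, so it travelled √(2.4² + 1.7²) ≈ 2.9 units.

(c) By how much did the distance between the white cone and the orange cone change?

+1.1

Before: roughly 5.5 units apart; after: 6.6. That's 1.1 units further apart.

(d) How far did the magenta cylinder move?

1.2

The magenta cylinder was near (11.4, 6.8) before and (10.5, 6.0) after, so it travelled √(0.9² + 0.8²) ≈ 1.2 units.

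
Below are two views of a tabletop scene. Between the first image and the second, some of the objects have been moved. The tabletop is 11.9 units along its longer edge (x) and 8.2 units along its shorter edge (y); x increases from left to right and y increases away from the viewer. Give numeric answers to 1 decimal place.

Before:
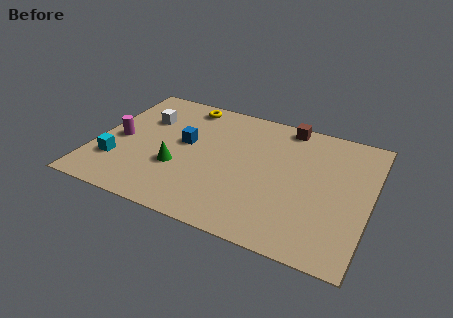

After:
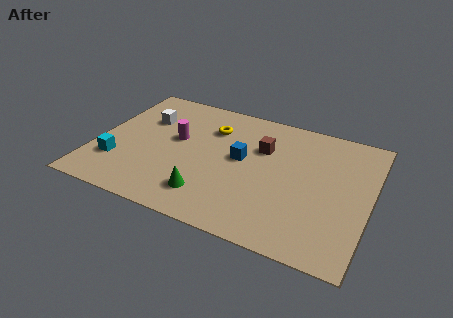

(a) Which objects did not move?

the white cube and the cyan cube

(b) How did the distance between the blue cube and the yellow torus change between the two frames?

-0.5

The distance was about 2.6 in the first image and 2.1 in the second, so they moved 0.5 units closer together.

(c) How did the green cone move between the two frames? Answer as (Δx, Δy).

(1.5, -1.2)

The green cone was at about (3.7, 2.9) and moved to about (5.2, 1.7).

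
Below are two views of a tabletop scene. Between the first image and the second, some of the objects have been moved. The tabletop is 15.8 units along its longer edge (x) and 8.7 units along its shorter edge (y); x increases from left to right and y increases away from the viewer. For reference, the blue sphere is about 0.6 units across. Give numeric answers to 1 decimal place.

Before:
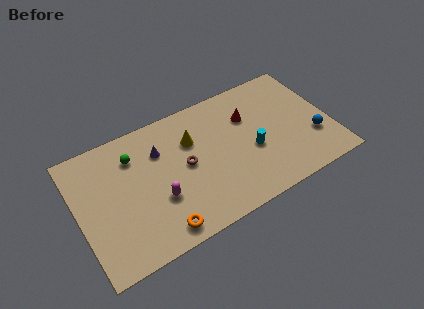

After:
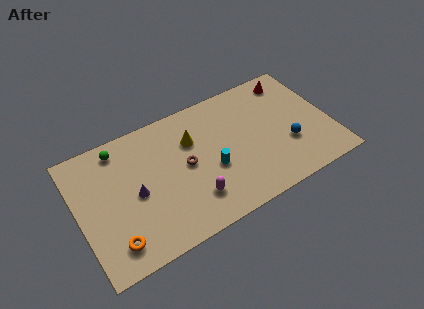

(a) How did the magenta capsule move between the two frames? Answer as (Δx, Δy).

(2.0, -1.0)

The magenta capsule was at about (4.8, 3.1) and moved to about (6.8, 2.1).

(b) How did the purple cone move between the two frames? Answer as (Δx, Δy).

(-1.8, -2.1)

From the two frames, the purple cone sits at roughly (5.3, 6.2) before and (3.5, 4.1) after.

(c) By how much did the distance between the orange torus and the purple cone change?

-2.1

They were about 5.1 units apart before and 3.0 after — 2.1 units closer together.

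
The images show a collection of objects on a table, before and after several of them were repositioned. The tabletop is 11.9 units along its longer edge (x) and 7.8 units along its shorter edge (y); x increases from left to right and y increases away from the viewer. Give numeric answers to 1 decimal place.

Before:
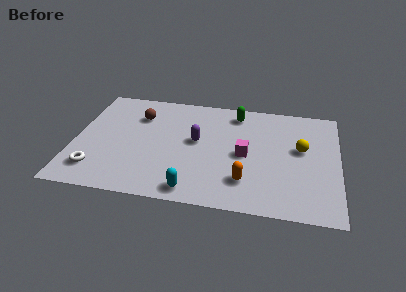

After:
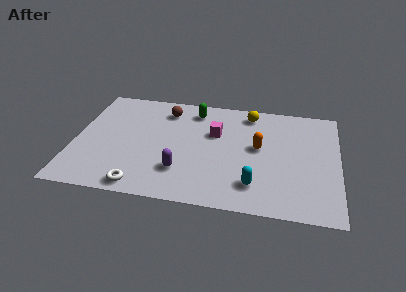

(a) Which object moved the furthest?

the yellow sphere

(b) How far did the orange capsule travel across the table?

2.5

From (7.8, 1.9) to (8.3, 4.3), the orange capsule covered √(0.5² + 2.4²) ≈ 2.5 units.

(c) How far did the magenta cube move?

1.9

The magenta cube was near (7.7, 3.7) before and (6.3, 5.0) after, so it travelled √(1.4² + 1.3²) ≈ 1.9 units.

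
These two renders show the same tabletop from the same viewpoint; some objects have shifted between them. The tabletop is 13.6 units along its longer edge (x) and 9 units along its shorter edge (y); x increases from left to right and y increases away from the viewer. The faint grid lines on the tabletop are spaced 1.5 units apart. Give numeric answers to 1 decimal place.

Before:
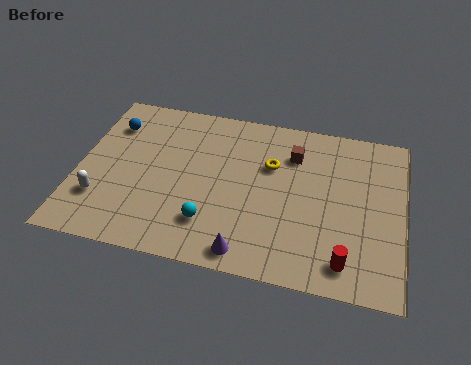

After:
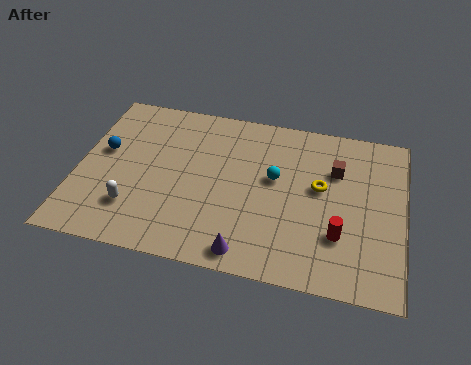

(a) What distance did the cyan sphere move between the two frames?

3.9

From (5.7, 2.2) to (8.2, 5.2), the cyan sphere covered √(2.5² + 3.0²) ≈ 3.9 units.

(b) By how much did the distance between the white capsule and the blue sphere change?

-1.0

They were about 4.3 units apart before and 3.3 after — 1.0 units closer together.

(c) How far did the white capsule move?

1.4

The white capsule was near (1.1, 2.5) before and (2.5, 2.3) after, so it travelled √(1.4² + 0.2²) ≈ 1.4 units.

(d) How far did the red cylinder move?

1.3

The red cylinder was near (11.3, 1.4) before and (11.0, 2.7) after, so it travelled √(0.3² + 1.3²) ≈ 1.3 units.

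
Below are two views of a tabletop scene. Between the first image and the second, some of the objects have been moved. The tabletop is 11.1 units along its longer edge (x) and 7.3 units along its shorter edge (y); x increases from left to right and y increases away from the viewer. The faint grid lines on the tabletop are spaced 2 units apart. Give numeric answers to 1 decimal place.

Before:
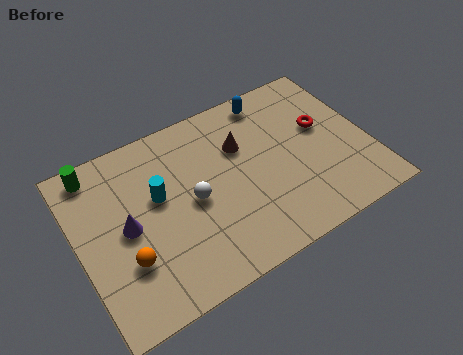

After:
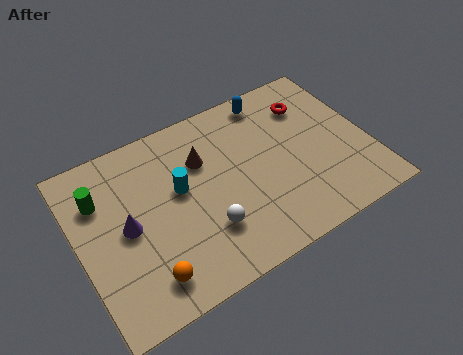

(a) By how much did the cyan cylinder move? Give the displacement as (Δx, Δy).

(0.8, -0.1)

From the two frames, the cyan cylinder sits at roughly (3.1, 4.3) before and (3.9, 4.2) after.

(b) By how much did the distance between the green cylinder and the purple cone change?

-1.1

They were about 2.9 units apart before and 1.8 after — 1.1 units closer together.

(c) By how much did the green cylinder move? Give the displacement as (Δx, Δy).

(0.0, -1.2)

The green cylinder was at about (1.0, 6.4) and moved to about (1.0, 5.2).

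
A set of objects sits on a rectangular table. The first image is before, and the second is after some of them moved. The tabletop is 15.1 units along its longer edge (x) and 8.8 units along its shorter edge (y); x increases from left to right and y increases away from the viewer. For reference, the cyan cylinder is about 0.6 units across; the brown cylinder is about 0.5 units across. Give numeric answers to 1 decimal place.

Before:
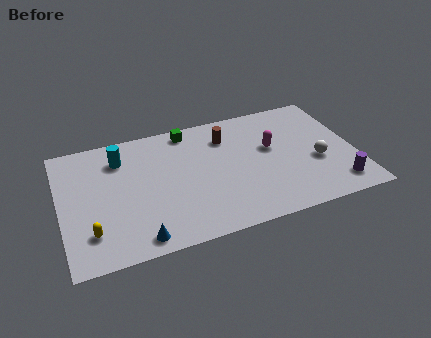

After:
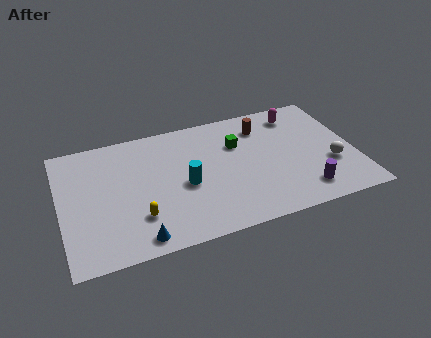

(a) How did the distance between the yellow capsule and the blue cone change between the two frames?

-1.1

They were about 2.5 units apart before and 1.4 after — 1.1 units closer together.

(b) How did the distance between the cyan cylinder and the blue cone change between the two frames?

-1.9

They were about 5.8 units apart before and 3.9 after — 1.9 units closer together.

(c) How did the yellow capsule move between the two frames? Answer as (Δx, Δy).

(2.4, 0.3)

From the two frames, the yellow capsule sits at roughly (1.4, 2.1) before and (3.8, 2.4) after.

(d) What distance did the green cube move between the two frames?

3.0

The green cube moved from about (6.8, 7.8) to (9.2, 6.0), a distance of √(2.4² + 1.8²) ≈ 3.0.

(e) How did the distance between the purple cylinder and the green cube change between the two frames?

-4.2

They were about 9.5 units apart before and 5.3 after — 4.2 units closer together.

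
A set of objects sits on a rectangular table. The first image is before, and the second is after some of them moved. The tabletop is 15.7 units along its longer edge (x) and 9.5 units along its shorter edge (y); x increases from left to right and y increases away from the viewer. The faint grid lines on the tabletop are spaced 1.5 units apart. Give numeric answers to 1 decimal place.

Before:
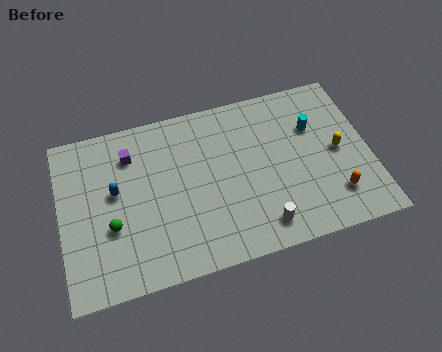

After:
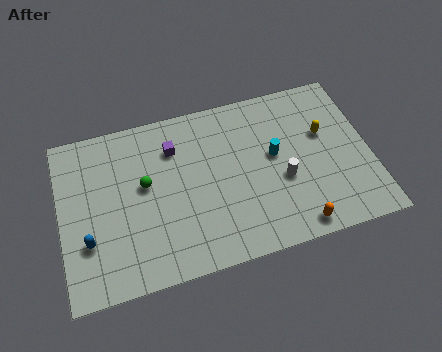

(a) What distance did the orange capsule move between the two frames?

2.4

The orange capsule was near (13.7, 2.2) before and (11.6, 1.0) after, so it travelled √(2.1² + 1.2²) ≈ 2.4 units.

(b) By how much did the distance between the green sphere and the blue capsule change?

+1.9

They were about 1.9 units apart before and 3.8 after — 1.9 units further apart.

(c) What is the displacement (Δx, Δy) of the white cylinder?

(1.3, 2.3)

The white cylinder was at about (9.9, 1.5) and moved to about (11.2, 3.8).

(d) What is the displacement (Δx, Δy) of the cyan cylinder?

(-2.1, -1.1)

The cyan cylinder started near (13.0, 6.4) and ended near (10.9, 5.3).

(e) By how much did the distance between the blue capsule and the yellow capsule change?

+1.2

Before: roughly 11.3 units apart; after: 12.5. That's 1.2 units further apart.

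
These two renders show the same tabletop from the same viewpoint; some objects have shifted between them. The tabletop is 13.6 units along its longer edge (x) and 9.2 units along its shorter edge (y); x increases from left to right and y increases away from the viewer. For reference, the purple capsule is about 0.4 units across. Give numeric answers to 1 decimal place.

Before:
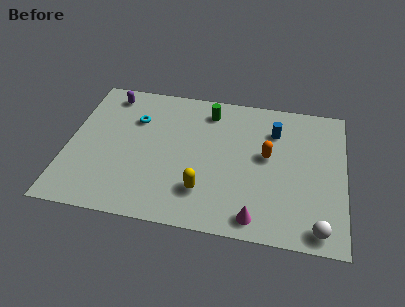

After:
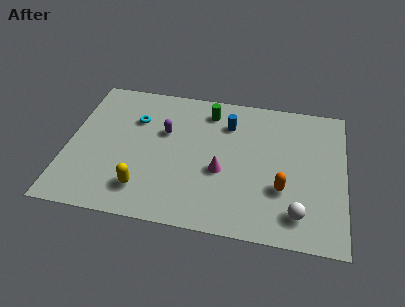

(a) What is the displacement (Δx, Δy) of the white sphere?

(-1.0, 0.7)

From the two frames, the white sphere sits at roughly (12.4, 1.0) before and (11.4, 1.7) after.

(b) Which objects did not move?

the cyan torus and the green cylinder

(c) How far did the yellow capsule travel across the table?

2.9

From (6.8, 2.3) to (3.9, 1.9), the yellow capsule covered √(2.9² + 0.4²) ≈ 2.9 units.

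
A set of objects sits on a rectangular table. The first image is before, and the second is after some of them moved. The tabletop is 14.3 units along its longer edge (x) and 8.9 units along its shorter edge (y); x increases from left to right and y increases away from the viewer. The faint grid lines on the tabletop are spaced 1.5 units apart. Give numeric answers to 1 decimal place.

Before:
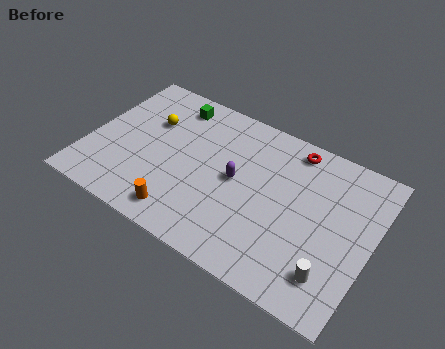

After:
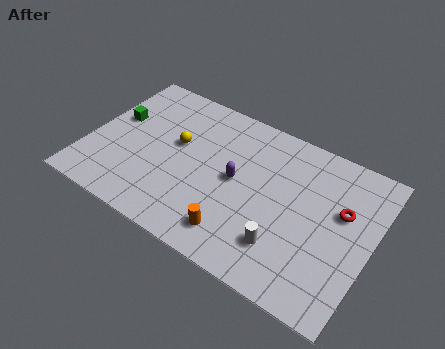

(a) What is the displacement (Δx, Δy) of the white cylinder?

(-2.4, 0.3)

The white cylinder started near (12.7, 1.9) and ended near (10.3, 2.2).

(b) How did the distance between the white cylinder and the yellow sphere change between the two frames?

-4.0

Before: roughly 10.7 units apart; after: 6.7. That's 4.0 units closer together.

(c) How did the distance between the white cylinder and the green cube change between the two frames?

-0.9

They were about 10.6 units apart before and 9.7 after — 0.9 units closer together.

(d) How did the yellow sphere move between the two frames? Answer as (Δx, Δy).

(1.5, -0.7)

The yellow sphere started near (2.8, 5.9) and ended near (4.3, 5.2).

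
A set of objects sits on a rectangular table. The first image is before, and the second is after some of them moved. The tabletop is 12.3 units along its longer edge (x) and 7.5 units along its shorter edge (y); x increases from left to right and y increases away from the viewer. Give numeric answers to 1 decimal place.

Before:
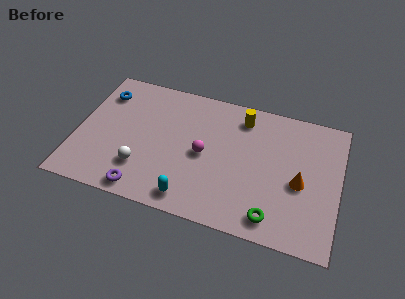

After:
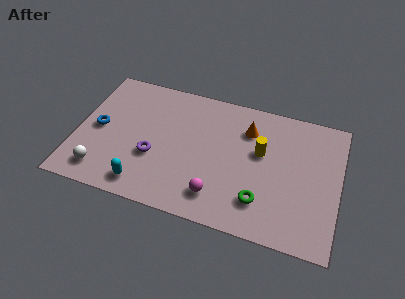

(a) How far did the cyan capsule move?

2.2

From (5.6, 1.0) to (3.4, 1.1), the cyan capsule covered √(2.2² + 0.1²) ≈ 2.2 units.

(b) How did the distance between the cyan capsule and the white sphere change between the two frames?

-0.6

They were about 2.6 units apart before and 2.0 after — 0.6 units closer together.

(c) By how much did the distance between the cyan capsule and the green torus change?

+1.6

They were about 3.8 units apart before and 5.4 after — 1.6 units further apart.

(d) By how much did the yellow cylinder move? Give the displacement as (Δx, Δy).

(1.0, -1.7)

The yellow cylinder was at about (7.6, 6.2) and moved to about (8.6, 4.5).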